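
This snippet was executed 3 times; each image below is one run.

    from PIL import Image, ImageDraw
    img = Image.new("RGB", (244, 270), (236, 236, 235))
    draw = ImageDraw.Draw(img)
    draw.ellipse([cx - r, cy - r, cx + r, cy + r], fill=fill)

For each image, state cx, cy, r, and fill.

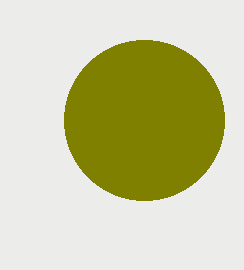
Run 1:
cx = 144, cy = 120, r = 80, fill = 'olive'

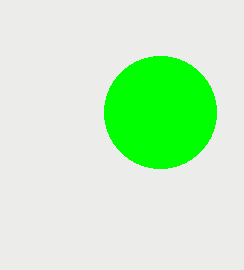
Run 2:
cx = 160
cy = 112
r = 56
fill = 'lime'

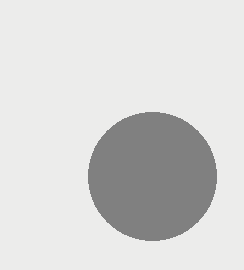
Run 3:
cx = 152
cy = 176
r = 64
fill = 'gray'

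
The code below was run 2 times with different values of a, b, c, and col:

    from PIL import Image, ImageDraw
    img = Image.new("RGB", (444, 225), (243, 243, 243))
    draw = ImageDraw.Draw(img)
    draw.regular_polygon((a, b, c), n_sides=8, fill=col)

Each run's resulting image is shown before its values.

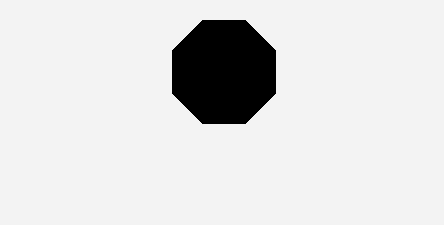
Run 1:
a = 224, b = 72, c = 56, col = 'black'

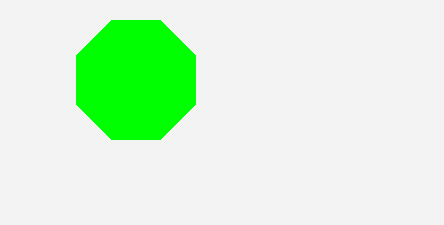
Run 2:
a = 136
b = 80
c = 64
col = 'lime'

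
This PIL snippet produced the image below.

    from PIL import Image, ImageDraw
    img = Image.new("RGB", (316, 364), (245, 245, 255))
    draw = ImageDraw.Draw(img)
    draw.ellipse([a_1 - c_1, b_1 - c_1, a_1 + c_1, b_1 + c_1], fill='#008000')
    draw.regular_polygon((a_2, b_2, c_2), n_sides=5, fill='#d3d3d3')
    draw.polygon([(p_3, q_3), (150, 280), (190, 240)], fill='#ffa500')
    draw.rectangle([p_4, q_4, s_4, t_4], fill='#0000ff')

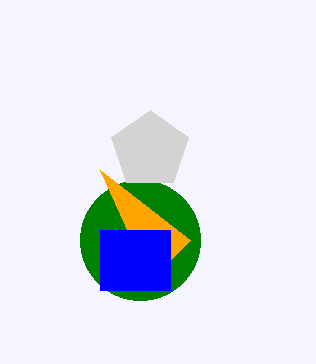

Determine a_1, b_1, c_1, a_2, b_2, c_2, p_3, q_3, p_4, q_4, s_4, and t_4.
a_1 = 140
b_1 = 240
c_1 = 60
a_2 = 150
b_2 = 150
c_2 = 40
p_3 = 100
q_3 = 170
p_4 = 100
q_4 = 230
s_4 = 170
t_4 = 290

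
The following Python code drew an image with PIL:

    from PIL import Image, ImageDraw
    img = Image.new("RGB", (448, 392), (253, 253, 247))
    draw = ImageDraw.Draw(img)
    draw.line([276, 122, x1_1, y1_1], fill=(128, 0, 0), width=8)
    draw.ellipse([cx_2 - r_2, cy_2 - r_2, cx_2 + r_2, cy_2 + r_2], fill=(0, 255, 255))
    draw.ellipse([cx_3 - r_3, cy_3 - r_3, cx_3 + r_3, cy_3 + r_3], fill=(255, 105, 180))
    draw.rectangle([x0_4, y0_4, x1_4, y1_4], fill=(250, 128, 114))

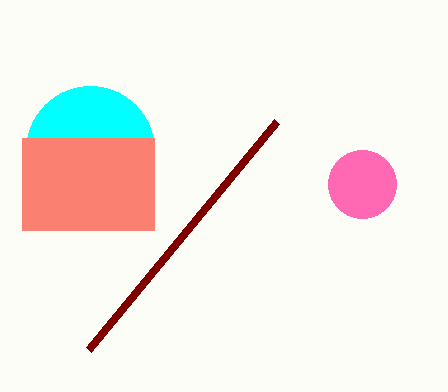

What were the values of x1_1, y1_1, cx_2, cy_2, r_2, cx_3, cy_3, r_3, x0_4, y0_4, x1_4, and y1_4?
x1_1 = 88
y1_1 = 350
cx_2 = 90
cy_2 = 150
r_2 = 64
cx_3 = 362
cy_3 = 184
r_3 = 34
x0_4 = 22
y0_4 = 138
x1_4 = 154
y1_4 = 230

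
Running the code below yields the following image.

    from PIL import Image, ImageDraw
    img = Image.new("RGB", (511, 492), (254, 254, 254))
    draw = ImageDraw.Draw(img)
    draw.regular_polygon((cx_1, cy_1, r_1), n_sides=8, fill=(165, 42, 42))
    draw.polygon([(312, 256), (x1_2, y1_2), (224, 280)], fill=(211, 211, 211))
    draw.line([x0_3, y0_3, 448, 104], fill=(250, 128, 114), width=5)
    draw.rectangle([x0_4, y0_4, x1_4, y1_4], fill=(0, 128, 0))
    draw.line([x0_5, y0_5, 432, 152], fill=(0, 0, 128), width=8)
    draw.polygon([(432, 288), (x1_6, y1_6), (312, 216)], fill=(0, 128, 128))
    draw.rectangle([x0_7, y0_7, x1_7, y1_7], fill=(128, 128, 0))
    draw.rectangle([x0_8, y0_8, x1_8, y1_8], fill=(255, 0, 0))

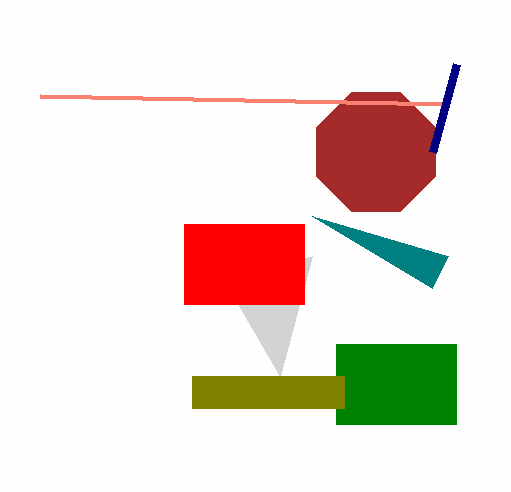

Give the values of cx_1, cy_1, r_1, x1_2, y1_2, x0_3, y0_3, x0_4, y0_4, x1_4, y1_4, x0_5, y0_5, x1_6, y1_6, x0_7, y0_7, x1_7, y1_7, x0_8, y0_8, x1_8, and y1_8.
cx_1 = 376; cy_1 = 152; r_1 = 64; x1_2 = 280; y1_2 = 376; x0_3 = 40; y0_3 = 96; x0_4 = 336; y0_4 = 344; x1_4 = 456; y1_4 = 424; x0_5 = 456; y0_5 = 64; x1_6 = 448; y1_6 = 256; x0_7 = 192; y0_7 = 376; x1_7 = 344; y1_7 = 408; x0_8 = 184; y0_8 = 224; x1_8 = 304; y1_8 = 304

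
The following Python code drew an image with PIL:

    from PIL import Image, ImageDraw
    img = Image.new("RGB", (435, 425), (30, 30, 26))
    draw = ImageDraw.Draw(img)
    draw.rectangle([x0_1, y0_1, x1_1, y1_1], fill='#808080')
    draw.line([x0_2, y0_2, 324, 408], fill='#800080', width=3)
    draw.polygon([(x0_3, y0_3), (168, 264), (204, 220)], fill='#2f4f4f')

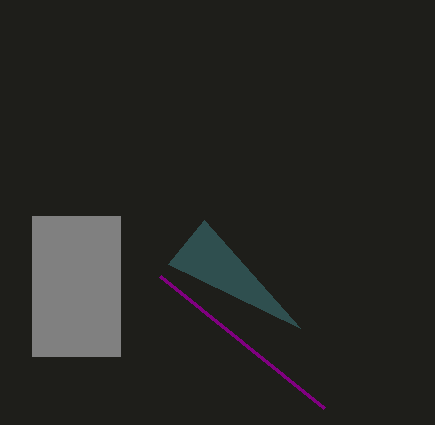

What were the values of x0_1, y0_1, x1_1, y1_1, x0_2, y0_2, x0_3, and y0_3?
x0_1 = 32
y0_1 = 216
x1_1 = 120
y1_1 = 356
x0_2 = 160
y0_2 = 276
x0_3 = 300
y0_3 = 328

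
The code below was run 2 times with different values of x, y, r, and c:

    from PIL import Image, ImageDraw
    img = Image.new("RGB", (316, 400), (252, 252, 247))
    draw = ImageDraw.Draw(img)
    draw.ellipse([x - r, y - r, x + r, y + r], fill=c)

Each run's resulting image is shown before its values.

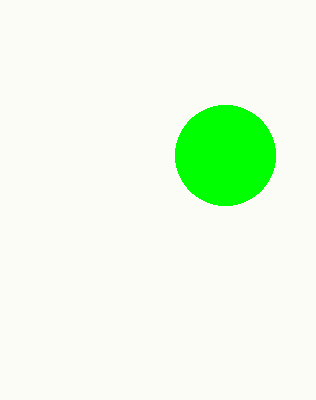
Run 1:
x = 225, y = 155, r = 50, c = 'lime'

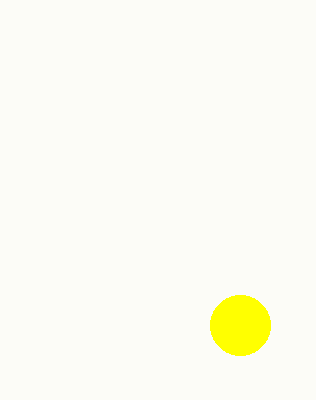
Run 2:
x = 240; y = 325; r = 30; c = 'yellow'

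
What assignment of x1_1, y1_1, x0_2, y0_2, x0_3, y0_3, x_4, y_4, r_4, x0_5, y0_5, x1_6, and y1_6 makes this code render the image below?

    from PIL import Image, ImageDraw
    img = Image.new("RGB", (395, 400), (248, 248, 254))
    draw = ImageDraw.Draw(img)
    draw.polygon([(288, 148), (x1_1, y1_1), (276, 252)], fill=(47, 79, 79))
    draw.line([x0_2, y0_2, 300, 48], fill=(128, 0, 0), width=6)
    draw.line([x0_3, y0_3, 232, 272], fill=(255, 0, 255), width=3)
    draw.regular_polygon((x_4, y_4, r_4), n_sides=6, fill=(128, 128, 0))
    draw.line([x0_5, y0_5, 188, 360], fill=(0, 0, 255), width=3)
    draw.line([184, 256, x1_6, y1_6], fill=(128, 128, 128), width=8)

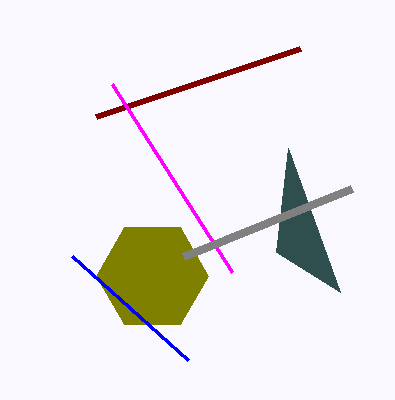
x1_1 = 340
y1_1 = 292
x0_2 = 96
y0_2 = 116
x0_3 = 112
y0_3 = 84
x_4 = 152
y_4 = 276
r_4 = 56
x0_5 = 72
y0_5 = 256
x1_6 = 352
y1_6 = 188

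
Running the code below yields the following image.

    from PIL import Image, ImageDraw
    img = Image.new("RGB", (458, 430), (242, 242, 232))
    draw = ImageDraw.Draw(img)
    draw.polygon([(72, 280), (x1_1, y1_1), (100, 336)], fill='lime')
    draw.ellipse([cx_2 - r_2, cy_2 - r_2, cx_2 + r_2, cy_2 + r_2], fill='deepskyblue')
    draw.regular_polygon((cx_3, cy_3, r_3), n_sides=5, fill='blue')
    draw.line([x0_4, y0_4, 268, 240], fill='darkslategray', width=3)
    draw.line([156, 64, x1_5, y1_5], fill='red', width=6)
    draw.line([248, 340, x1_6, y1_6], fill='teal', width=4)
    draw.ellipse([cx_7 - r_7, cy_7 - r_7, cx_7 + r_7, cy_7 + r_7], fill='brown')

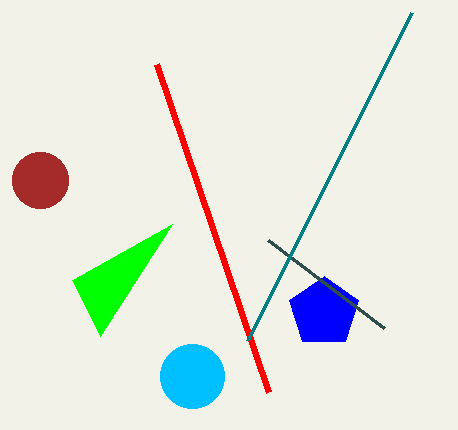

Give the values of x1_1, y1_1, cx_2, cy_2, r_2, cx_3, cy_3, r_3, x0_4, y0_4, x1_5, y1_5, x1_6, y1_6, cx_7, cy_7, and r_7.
x1_1 = 172, y1_1 = 224, cx_2 = 192, cy_2 = 376, r_2 = 32, cx_3 = 324, cy_3 = 312, r_3 = 36, x0_4 = 384, y0_4 = 328, x1_5 = 268, y1_5 = 392, x1_6 = 412, y1_6 = 12, cx_7 = 40, cy_7 = 180, r_7 = 28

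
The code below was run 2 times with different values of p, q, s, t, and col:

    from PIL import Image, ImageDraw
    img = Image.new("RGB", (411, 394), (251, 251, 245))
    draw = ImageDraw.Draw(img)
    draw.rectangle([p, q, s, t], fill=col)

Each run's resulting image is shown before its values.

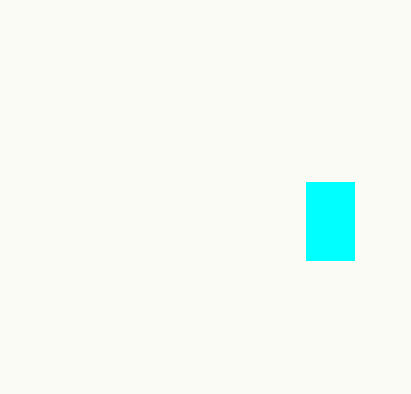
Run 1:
p = 306; q = 182; s = 354; t = 260; col = 'cyan'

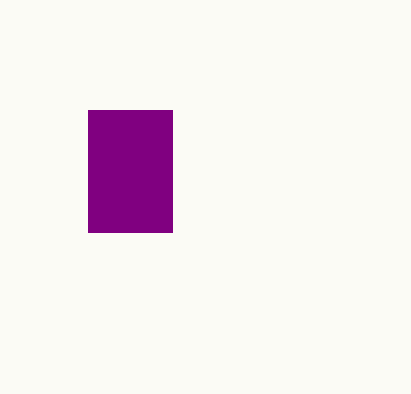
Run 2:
p = 88, q = 110, s = 172, t = 232, col = 'purple'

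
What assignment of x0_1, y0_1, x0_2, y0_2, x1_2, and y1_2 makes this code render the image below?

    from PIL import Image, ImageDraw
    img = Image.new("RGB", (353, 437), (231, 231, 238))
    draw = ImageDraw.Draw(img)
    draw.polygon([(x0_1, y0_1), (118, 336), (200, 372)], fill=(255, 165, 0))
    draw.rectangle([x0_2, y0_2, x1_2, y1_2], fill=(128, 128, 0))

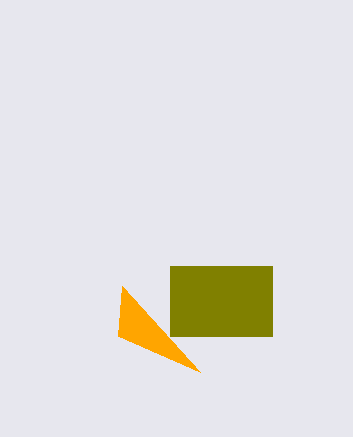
x0_1 = 122; y0_1 = 286; x0_2 = 170; y0_2 = 266; x1_2 = 272; y1_2 = 336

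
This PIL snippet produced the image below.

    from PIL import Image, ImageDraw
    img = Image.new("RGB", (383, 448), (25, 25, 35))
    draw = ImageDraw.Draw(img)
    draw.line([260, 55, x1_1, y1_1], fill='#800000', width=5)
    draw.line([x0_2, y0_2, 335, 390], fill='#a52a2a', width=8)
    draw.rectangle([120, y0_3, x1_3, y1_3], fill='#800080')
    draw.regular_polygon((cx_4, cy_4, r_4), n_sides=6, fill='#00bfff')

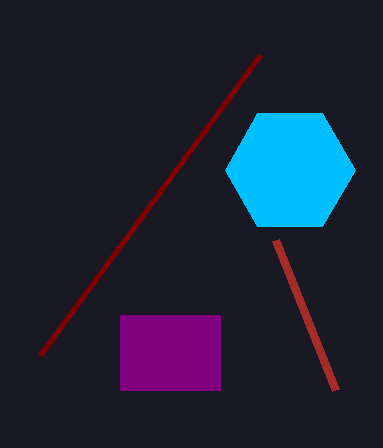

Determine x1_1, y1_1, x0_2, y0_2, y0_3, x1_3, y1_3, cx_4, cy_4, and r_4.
x1_1 = 40, y1_1 = 355, x0_2 = 275, y0_2 = 240, y0_3 = 315, x1_3 = 220, y1_3 = 390, cx_4 = 290, cy_4 = 170, r_4 = 65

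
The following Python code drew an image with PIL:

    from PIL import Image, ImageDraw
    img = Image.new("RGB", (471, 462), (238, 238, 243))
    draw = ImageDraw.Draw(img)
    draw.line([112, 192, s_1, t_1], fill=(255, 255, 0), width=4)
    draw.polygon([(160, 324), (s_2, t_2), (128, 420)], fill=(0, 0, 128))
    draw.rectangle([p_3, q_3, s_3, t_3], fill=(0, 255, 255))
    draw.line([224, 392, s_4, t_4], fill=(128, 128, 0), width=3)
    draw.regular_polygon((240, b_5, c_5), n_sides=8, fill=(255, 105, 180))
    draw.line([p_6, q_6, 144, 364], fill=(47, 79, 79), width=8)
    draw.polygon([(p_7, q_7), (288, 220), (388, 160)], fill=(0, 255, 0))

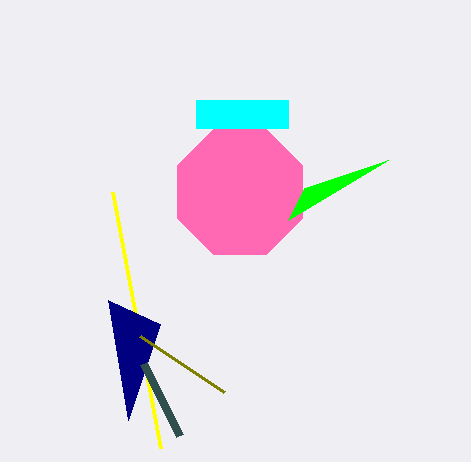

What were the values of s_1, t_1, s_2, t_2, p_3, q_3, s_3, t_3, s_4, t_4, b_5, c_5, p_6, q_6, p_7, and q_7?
s_1 = 160; t_1 = 448; s_2 = 108; t_2 = 300; p_3 = 196; q_3 = 100; s_3 = 288; t_3 = 128; s_4 = 140; t_4 = 336; b_5 = 192; c_5 = 68; p_6 = 180; q_6 = 436; p_7 = 304; q_7 = 188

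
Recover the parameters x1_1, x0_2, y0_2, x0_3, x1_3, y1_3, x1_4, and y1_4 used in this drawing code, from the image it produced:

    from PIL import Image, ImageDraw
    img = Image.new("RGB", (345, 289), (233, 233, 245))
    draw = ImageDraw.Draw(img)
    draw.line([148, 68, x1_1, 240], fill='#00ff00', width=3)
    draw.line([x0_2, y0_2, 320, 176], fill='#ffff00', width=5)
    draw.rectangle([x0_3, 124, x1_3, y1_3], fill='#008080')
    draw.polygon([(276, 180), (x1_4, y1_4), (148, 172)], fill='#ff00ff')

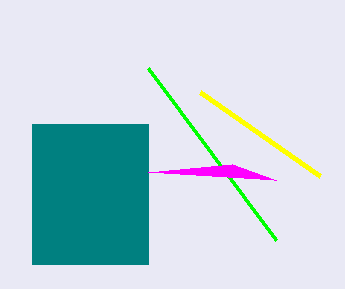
x1_1 = 276, x0_2 = 200, y0_2 = 92, x0_3 = 32, x1_3 = 148, y1_3 = 264, x1_4 = 232, y1_4 = 164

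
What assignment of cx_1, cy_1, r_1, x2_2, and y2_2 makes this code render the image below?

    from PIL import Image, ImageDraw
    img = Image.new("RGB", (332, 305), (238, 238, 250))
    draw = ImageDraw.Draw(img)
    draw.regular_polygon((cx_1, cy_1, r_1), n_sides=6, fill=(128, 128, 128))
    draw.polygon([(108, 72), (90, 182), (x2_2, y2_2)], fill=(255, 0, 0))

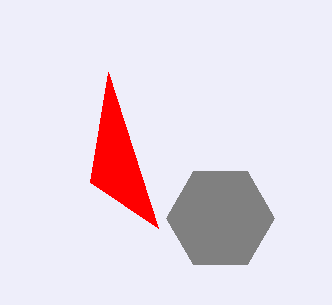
cx_1 = 220; cy_1 = 218; r_1 = 54; x2_2 = 158; y2_2 = 228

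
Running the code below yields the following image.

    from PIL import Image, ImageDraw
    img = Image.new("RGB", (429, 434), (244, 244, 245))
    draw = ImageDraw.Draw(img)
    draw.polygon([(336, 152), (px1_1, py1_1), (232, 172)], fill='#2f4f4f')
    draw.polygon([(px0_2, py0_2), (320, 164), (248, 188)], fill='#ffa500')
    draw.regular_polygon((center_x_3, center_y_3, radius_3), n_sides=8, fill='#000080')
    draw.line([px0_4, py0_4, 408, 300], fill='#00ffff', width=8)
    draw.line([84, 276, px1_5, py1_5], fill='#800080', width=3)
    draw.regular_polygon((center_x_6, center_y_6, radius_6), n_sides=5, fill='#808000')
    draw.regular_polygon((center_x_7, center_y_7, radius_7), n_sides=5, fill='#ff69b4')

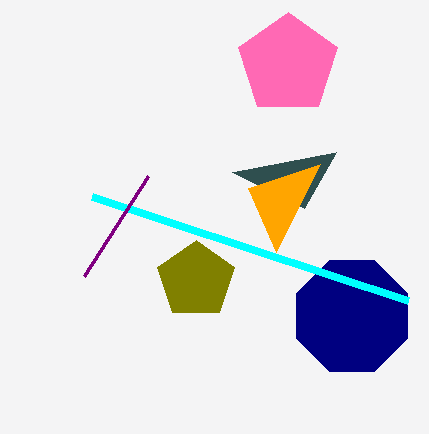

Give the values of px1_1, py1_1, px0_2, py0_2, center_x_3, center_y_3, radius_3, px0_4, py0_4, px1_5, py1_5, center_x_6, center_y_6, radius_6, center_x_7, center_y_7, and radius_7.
px1_1 = 304, py1_1 = 208, px0_2 = 276, py0_2 = 252, center_x_3 = 352, center_y_3 = 316, radius_3 = 60, px0_4 = 92, py0_4 = 196, px1_5 = 148, py1_5 = 176, center_x_6 = 196, center_y_6 = 280, radius_6 = 40, center_x_7 = 288, center_y_7 = 64, radius_7 = 52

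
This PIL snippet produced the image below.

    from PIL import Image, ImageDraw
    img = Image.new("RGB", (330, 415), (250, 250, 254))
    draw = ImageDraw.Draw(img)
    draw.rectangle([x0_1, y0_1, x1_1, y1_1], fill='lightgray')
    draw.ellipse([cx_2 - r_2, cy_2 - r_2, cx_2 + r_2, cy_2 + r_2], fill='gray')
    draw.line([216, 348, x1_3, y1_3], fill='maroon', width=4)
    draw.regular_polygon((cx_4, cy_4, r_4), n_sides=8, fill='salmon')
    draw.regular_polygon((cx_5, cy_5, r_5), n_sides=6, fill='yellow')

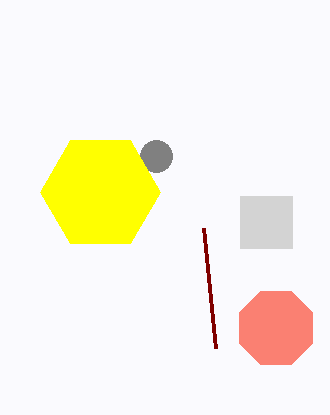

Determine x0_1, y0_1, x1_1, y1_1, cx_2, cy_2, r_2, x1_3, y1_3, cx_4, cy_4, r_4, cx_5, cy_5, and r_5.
x0_1 = 240; y0_1 = 196; x1_1 = 292; y1_1 = 248; cx_2 = 156; cy_2 = 156; r_2 = 16; x1_3 = 204; y1_3 = 228; cx_4 = 276; cy_4 = 328; r_4 = 40; cx_5 = 100; cy_5 = 192; r_5 = 60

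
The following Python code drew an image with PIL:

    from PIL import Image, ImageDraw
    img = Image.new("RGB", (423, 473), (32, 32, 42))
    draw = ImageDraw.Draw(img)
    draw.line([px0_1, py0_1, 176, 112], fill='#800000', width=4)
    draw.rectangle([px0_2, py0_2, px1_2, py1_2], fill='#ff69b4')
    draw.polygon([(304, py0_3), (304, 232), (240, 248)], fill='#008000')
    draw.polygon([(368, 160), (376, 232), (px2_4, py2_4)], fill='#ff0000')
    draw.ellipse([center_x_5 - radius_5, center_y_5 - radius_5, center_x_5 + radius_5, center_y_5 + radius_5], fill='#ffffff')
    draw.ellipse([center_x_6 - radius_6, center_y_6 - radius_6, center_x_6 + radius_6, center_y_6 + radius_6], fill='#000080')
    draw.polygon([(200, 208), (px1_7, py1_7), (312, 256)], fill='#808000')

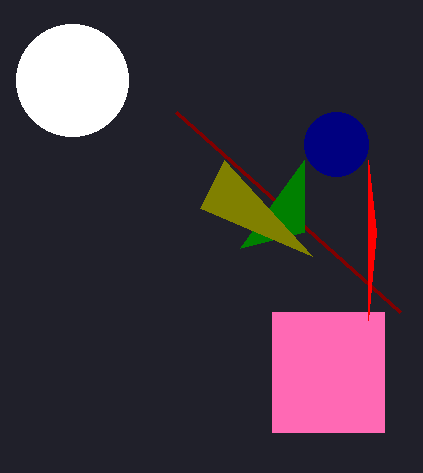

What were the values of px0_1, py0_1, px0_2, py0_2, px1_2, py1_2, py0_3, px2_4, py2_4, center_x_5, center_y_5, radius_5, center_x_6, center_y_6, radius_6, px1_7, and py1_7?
px0_1 = 400
py0_1 = 312
px0_2 = 272
py0_2 = 312
px1_2 = 384
py1_2 = 432
py0_3 = 160
px2_4 = 368
py2_4 = 320
center_x_5 = 72
center_y_5 = 80
radius_5 = 56
center_x_6 = 336
center_y_6 = 144
radius_6 = 32
px1_7 = 224
py1_7 = 160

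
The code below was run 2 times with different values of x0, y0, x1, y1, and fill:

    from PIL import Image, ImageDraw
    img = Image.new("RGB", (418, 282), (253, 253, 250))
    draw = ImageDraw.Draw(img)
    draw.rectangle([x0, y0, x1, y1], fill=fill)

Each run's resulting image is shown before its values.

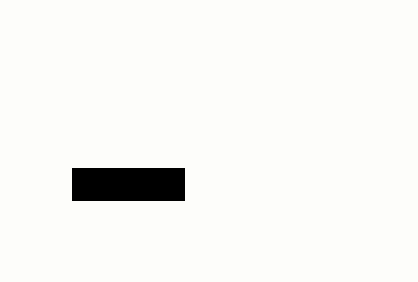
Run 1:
x0 = 72, y0 = 168, x1 = 184, y1 = 200, fill = 'black'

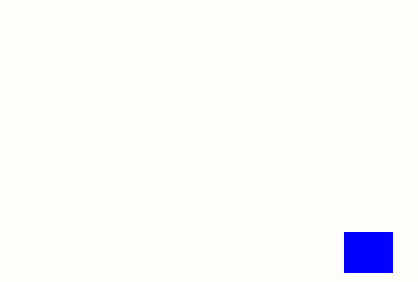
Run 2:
x0 = 344, y0 = 232, x1 = 392, y1 = 272, fill = 'blue'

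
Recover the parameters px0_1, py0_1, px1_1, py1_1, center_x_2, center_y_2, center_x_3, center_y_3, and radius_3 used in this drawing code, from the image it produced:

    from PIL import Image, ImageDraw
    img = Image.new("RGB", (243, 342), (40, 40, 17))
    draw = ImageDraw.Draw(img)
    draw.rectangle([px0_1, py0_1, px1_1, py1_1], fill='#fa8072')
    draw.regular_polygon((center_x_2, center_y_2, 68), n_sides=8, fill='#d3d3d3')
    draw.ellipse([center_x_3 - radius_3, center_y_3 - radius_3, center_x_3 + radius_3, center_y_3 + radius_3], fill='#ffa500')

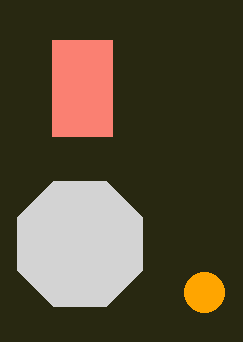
px0_1 = 52
py0_1 = 40
px1_1 = 112
py1_1 = 136
center_x_2 = 80
center_y_2 = 244
center_x_3 = 204
center_y_3 = 292
radius_3 = 20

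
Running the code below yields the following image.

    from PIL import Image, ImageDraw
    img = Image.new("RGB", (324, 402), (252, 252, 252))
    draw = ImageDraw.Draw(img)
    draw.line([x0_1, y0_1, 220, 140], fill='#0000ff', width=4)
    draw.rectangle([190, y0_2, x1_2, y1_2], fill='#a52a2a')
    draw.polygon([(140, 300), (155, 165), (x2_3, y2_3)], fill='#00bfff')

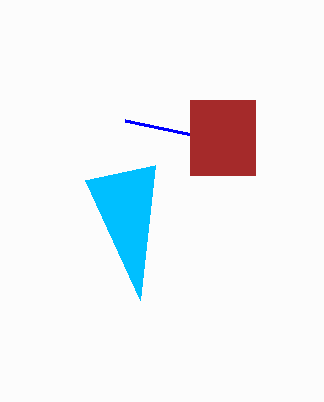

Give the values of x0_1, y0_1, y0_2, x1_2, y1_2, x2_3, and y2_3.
x0_1 = 125; y0_1 = 120; y0_2 = 100; x1_2 = 255; y1_2 = 175; x2_3 = 85; y2_3 = 180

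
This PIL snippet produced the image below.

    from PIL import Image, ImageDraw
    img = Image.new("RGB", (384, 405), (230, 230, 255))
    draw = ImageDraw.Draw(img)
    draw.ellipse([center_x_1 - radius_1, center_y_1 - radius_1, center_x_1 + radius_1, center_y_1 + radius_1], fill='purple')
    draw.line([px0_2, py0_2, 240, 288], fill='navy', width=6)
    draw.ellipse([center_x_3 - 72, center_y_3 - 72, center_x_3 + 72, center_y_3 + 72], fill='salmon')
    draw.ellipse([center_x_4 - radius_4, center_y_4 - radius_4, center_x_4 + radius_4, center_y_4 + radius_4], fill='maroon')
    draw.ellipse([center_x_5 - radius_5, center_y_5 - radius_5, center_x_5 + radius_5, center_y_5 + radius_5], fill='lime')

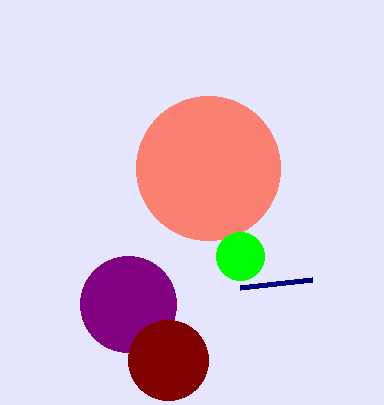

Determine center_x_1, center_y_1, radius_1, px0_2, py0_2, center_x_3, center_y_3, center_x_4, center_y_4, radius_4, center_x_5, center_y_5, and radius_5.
center_x_1 = 128; center_y_1 = 304; radius_1 = 48; px0_2 = 312; py0_2 = 280; center_x_3 = 208; center_y_3 = 168; center_x_4 = 168; center_y_4 = 360; radius_4 = 40; center_x_5 = 240; center_y_5 = 256; radius_5 = 24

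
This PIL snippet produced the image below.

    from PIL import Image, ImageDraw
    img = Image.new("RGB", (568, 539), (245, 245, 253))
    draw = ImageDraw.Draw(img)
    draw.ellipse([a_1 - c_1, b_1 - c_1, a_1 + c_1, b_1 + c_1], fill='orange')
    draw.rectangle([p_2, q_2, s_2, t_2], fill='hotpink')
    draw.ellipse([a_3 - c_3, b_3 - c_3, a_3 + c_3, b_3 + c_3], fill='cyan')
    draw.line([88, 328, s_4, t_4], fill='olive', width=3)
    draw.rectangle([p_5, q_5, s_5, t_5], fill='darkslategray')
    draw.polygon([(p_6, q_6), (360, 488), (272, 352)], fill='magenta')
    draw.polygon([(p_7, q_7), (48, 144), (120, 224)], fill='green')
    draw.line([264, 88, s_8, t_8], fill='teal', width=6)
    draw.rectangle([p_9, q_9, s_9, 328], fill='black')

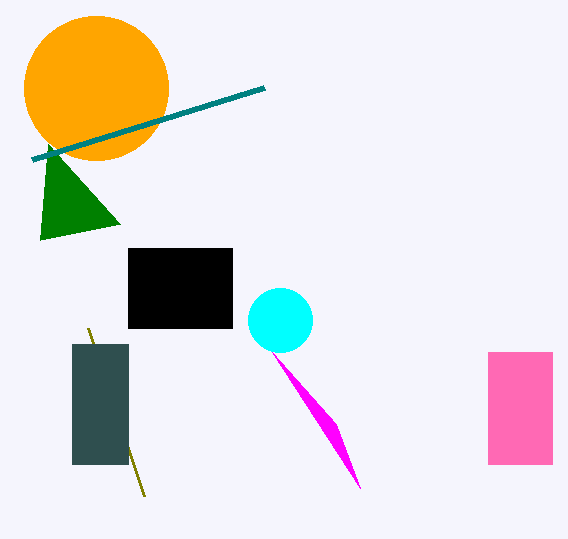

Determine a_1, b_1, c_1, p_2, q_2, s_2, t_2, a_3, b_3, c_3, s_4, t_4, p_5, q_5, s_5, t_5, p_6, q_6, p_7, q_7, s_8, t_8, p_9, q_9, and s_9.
a_1 = 96, b_1 = 88, c_1 = 72, p_2 = 488, q_2 = 352, s_2 = 552, t_2 = 464, a_3 = 280, b_3 = 320, c_3 = 32, s_4 = 144, t_4 = 496, p_5 = 72, q_5 = 344, s_5 = 128, t_5 = 464, p_6 = 336, q_6 = 424, p_7 = 40, q_7 = 240, s_8 = 32, t_8 = 160, p_9 = 128, q_9 = 248, s_9 = 232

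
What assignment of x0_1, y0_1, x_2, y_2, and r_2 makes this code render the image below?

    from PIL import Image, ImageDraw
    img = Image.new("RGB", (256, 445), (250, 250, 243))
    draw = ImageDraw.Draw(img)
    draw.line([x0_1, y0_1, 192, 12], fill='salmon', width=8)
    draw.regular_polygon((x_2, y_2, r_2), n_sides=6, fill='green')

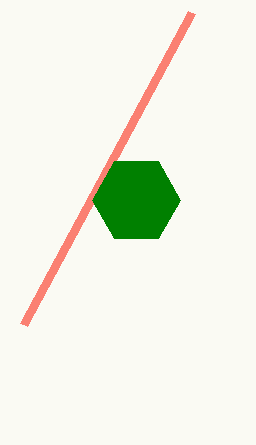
x0_1 = 24; y0_1 = 324; x_2 = 136; y_2 = 200; r_2 = 44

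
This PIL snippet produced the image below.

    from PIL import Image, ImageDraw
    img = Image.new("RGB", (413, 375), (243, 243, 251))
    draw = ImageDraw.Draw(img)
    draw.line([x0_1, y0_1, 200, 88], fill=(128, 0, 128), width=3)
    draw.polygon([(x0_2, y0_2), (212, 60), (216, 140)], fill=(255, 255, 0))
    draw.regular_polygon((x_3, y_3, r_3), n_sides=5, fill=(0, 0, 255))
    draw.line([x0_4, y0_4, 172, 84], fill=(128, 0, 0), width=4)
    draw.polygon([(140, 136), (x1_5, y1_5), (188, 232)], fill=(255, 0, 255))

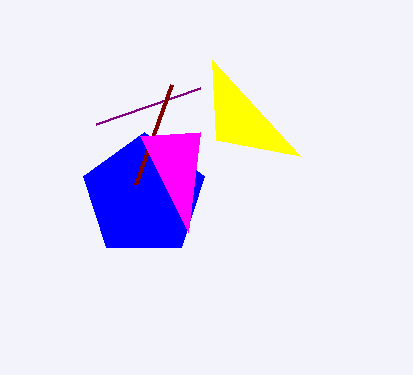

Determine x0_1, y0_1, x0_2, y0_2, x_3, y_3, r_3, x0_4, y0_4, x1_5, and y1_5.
x0_1 = 96
y0_1 = 124
x0_2 = 300
y0_2 = 156
x_3 = 144
y_3 = 196
r_3 = 64
x0_4 = 136
y0_4 = 184
x1_5 = 200
y1_5 = 132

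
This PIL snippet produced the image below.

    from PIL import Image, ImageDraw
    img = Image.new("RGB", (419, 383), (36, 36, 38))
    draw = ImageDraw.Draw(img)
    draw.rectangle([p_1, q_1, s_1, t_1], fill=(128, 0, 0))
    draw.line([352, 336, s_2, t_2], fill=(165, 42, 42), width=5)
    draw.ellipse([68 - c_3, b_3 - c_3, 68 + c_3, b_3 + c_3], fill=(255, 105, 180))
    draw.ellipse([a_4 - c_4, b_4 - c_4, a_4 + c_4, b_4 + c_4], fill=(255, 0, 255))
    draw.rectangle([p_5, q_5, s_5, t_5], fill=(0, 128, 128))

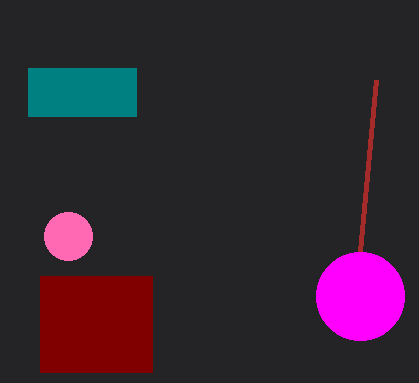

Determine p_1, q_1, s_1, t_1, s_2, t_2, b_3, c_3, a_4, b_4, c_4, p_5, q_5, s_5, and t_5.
p_1 = 40, q_1 = 276, s_1 = 152, t_1 = 372, s_2 = 376, t_2 = 80, b_3 = 236, c_3 = 24, a_4 = 360, b_4 = 296, c_4 = 44, p_5 = 28, q_5 = 68, s_5 = 136, t_5 = 116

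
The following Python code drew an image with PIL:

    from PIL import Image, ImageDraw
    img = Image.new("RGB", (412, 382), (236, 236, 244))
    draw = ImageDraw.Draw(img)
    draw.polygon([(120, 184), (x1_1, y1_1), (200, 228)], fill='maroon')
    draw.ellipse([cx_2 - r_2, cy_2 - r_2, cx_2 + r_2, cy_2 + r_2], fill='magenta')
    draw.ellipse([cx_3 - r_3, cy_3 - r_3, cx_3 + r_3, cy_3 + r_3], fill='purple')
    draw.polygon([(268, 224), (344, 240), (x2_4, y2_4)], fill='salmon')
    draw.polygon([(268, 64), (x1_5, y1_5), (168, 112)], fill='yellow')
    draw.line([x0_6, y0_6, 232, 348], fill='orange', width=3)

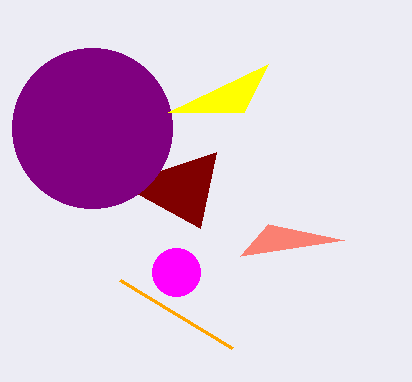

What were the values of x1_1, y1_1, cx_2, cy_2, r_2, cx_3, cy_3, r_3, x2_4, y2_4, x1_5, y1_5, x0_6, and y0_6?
x1_1 = 216; y1_1 = 152; cx_2 = 176; cy_2 = 272; r_2 = 24; cx_3 = 92; cy_3 = 128; r_3 = 80; x2_4 = 240; y2_4 = 256; x1_5 = 244; y1_5 = 112; x0_6 = 120; y0_6 = 280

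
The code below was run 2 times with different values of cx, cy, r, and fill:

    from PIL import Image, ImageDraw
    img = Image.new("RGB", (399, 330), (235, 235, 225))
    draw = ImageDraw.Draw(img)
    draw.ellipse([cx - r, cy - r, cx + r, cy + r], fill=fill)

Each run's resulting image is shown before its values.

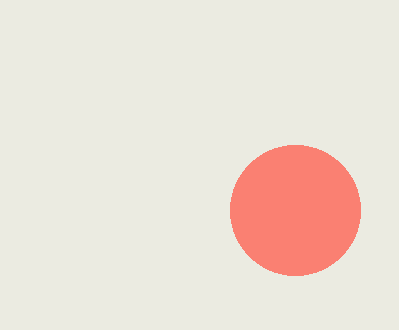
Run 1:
cx = 295, cy = 210, r = 65, fill = 'salmon'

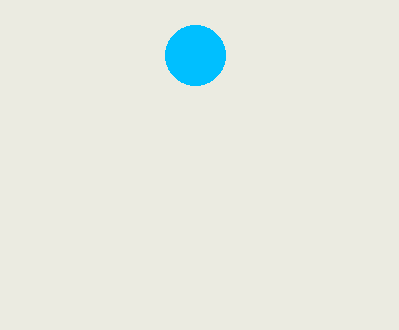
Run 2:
cx = 195
cy = 55
r = 30
fill = 'deepskyblue'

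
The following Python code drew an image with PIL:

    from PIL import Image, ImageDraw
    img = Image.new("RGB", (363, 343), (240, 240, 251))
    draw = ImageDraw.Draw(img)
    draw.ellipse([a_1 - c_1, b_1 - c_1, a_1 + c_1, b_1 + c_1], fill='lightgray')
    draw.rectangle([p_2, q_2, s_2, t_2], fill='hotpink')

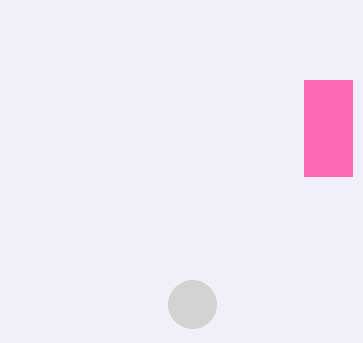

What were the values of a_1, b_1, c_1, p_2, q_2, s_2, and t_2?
a_1 = 192
b_1 = 304
c_1 = 24
p_2 = 304
q_2 = 80
s_2 = 352
t_2 = 176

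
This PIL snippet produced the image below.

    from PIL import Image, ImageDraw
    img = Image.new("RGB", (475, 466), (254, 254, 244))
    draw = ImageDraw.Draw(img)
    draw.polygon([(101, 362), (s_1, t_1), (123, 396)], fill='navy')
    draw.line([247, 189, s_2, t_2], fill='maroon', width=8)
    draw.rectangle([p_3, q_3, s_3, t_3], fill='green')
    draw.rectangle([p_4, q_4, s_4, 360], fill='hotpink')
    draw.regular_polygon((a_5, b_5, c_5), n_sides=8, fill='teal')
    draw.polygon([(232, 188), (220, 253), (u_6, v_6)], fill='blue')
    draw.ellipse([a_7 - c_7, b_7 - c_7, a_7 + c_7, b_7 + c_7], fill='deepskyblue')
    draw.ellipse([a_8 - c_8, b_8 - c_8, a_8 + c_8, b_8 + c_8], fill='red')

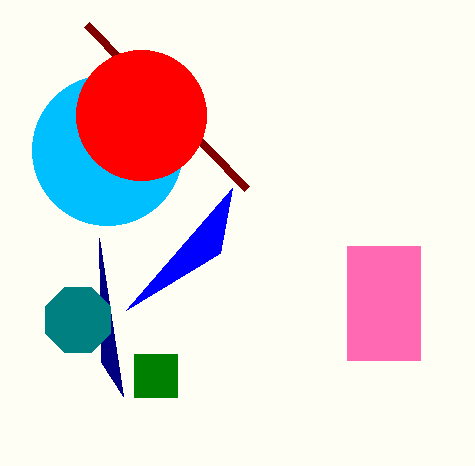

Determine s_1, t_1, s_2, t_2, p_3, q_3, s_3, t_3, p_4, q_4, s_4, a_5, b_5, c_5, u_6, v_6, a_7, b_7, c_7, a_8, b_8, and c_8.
s_1 = 99
t_1 = 238
s_2 = 87
t_2 = 25
p_3 = 134
q_3 = 354
s_3 = 177
t_3 = 397
p_4 = 347
q_4 = 246
s_4 = 420
a_5 = 78
b_5 = 320
c_5 = 35
u_6 = 126
v_6 = 310
a_7 = 107
b_7 = 150
c_7 = 75
a_8 = 141
b_8 = 115
c_8 = 65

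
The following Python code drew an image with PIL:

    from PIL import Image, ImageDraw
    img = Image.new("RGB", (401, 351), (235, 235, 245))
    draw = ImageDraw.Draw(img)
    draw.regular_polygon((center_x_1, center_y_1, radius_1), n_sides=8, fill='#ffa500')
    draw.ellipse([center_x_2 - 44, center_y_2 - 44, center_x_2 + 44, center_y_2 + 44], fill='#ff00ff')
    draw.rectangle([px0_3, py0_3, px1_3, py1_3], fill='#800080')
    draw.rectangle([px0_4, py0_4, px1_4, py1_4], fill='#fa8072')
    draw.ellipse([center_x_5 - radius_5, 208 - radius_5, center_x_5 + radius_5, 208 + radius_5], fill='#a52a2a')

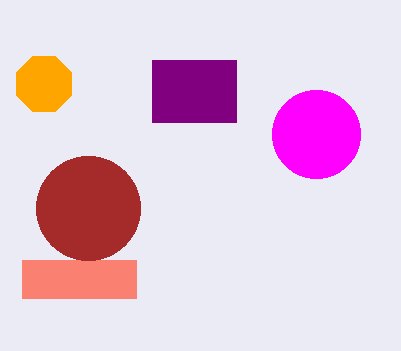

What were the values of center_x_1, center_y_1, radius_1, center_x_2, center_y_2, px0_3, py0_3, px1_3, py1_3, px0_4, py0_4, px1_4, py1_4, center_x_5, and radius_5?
center_x_1 = 44, center_y_1 = 84, radius_1 = 30, center_x_2 = 316, center_y_2 = 134, px0_3 = 152, py0_3 = 60, px1_3 = 236, py1_3 = 122, px0_4 = 22, py0_4 = 260, px1_4 = 136, py1_4 = 298, center_x_5 = 88, radius_5 = 52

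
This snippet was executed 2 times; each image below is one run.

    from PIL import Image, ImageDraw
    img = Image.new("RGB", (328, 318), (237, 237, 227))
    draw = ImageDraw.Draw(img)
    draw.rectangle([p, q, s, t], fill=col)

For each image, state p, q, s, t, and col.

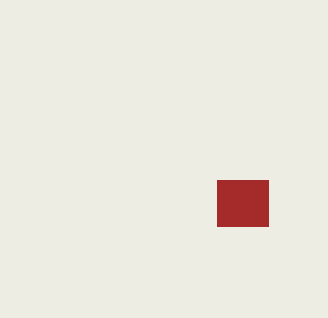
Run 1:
p = 217
q = 180
s = 268
t = 226
col = 'brown'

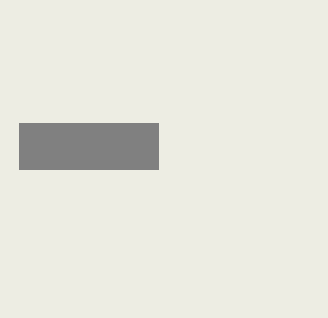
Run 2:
p = 19
q = 123
s = 158
t = 169
col = 'gray'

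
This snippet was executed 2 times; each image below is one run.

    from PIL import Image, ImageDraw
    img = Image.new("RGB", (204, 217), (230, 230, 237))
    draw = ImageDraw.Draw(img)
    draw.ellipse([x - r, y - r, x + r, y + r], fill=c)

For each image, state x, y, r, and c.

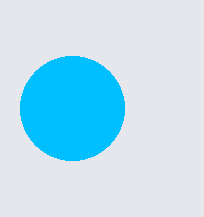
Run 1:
x = 72; y = 108; r = 52; c = 'deepskyblue'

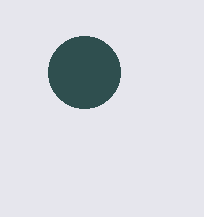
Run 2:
x = 84, y = 72, r = 36, c = 'darkslategray'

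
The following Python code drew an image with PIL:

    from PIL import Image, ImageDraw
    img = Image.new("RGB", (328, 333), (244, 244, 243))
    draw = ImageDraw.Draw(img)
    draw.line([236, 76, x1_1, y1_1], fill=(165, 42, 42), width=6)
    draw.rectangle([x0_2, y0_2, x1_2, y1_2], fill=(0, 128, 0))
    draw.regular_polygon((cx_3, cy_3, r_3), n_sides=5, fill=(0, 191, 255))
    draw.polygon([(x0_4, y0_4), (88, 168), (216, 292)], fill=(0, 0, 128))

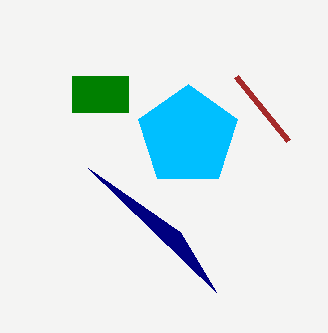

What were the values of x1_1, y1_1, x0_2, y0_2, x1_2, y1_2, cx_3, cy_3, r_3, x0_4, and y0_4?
x1_1 = 288; y1_1 = 140; x0_2 = 72; y0_2 = 76; x1_2 = 128; y1_2 = 112; cx_3 = 188; cy_3 = 136; r_3 = 52; x0_4 = 180; y0_4 = 232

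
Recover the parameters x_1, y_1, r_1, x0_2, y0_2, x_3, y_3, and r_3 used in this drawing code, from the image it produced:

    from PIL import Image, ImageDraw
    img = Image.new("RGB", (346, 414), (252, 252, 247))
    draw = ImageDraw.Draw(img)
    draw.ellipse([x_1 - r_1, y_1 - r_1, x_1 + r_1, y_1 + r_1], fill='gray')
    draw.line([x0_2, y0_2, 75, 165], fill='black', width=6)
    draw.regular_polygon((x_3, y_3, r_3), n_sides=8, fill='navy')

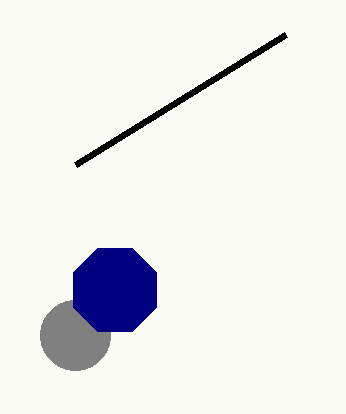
x_1 = 75, y_1 = 335, r_1 = 35, x0_2 = 285, y0_2 = 35, x_3 = 115, y_3 = 290, r_3 = 45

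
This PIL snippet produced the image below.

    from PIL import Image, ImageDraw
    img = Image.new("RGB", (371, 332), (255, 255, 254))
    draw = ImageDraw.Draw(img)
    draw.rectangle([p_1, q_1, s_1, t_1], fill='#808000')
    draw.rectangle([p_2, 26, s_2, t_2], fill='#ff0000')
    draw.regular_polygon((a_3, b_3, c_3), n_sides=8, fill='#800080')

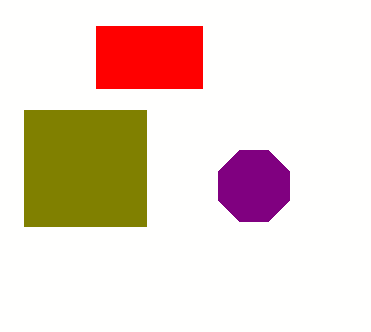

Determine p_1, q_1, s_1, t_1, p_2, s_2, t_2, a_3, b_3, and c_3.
p_1 = 24; q_1 = 110; s_1 = 146; t_1 = 226; p_2 = 96; s_2 = 202; t_2 = 88; a_3 = 254; b_3 = 186; c_3 = 38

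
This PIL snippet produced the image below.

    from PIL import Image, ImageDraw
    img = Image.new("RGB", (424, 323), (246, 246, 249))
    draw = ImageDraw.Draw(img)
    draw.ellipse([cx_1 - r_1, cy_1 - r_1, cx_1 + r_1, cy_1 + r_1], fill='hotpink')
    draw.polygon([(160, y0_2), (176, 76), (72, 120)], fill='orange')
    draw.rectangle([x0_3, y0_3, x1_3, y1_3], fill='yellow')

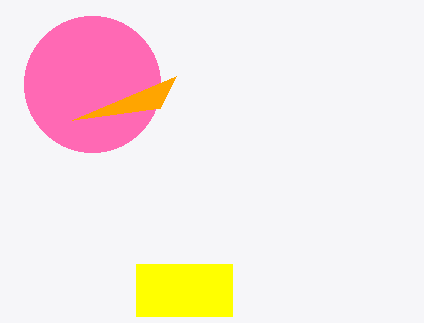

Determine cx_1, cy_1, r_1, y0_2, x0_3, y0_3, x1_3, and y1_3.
cx_1 = 92
cy_1 = 84
r_1 = 68
y0_2 = 108
x0_3 = 136
y0_3 = 264
x1_3 = 232
y1_3 = 316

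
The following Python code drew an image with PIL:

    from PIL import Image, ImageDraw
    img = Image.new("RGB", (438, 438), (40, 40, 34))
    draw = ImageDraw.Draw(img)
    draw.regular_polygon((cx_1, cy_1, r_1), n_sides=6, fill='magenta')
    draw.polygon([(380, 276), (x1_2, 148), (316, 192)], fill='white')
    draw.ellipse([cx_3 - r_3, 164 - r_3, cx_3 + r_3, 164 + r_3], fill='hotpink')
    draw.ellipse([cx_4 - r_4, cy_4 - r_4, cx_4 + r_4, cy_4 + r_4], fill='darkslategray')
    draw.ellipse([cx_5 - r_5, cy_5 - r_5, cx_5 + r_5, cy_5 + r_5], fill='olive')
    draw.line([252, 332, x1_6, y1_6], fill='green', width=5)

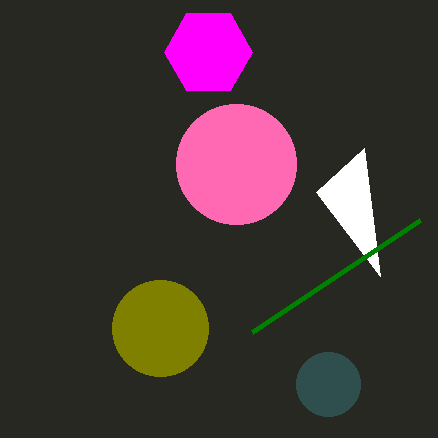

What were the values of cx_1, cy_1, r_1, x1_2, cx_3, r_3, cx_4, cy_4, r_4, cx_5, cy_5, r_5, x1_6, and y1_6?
cx_1 = 208, cy_1 = 52, r_1 = 44, x1_2 = 364, cx_3 = 236, r_3 = 60, cx_4 = 328, cy_4 = 384, r_4 = 32, cx_5 = 160, cy_5 = 328, r_5 = 48, x1_6 = 420, y1_6 = 220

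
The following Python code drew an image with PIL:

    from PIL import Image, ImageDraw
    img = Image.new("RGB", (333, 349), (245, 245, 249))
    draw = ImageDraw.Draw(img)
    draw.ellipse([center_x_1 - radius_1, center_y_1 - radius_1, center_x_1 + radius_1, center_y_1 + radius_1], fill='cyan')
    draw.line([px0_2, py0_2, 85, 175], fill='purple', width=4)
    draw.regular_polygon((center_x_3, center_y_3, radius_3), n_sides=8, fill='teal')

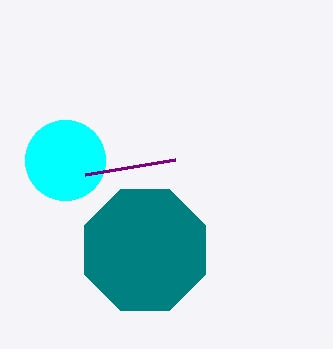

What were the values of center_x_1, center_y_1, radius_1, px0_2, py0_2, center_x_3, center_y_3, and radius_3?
center_x_1 = 65
center_y_1 = 160
radius_1 = 40
px0_2 = 175
py0_2 = 160
center_x_3 = 145
center_y_3 = 250
radius_3 = 65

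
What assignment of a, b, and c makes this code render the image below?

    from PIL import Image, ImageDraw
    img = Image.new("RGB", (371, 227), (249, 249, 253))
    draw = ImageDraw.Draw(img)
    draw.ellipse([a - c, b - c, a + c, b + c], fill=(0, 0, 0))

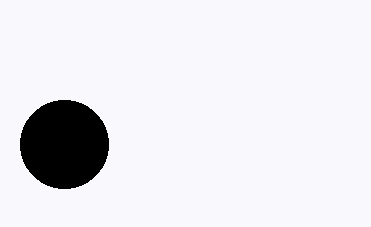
a = 64, b = 144, c = 44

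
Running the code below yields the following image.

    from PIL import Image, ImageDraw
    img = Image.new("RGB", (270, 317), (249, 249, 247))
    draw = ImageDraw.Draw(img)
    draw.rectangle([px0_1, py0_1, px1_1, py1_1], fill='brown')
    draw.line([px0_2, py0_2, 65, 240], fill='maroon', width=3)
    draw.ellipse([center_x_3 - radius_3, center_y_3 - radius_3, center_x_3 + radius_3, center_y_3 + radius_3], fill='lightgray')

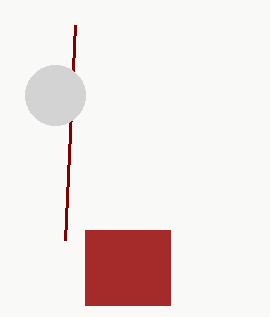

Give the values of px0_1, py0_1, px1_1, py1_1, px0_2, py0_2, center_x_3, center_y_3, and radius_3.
px0_1 = 85
py0_1 = 230
px1_1 = 170
py1_1 = 305
px0_2 = 75
py0_2 = 25
center_x_3 = 55
center_y_3 = 95
radius_3 = 30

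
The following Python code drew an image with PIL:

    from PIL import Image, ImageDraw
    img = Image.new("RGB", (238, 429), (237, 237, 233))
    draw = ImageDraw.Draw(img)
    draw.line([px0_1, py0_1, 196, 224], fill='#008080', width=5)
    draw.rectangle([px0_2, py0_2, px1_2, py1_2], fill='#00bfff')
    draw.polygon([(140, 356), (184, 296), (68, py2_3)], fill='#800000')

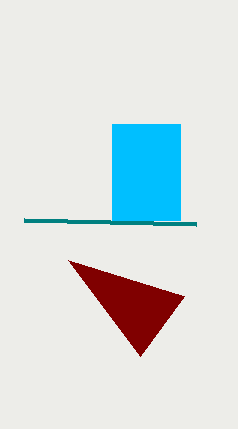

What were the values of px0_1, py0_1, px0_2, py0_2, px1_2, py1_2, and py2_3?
px0_1 = 24; py0_1 = 220; px0_2 = 112; py0_2 = 124; px1_2 = 180; py1_2 = 220; py2_3 = 260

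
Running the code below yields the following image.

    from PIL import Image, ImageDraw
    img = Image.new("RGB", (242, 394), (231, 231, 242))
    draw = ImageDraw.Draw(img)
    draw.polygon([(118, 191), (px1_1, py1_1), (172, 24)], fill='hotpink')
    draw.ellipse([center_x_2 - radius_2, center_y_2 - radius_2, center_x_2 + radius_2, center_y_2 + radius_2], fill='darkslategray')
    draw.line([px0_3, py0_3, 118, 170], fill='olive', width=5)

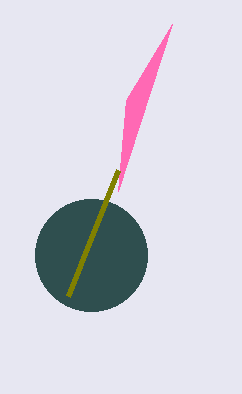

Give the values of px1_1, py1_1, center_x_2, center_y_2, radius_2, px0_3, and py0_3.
px1_1 = 126; py1_1 = 100; center_x_2 = 91; center_y_2 = 255; radius_2 = 56; px0_3 = 68; py0_3 = 296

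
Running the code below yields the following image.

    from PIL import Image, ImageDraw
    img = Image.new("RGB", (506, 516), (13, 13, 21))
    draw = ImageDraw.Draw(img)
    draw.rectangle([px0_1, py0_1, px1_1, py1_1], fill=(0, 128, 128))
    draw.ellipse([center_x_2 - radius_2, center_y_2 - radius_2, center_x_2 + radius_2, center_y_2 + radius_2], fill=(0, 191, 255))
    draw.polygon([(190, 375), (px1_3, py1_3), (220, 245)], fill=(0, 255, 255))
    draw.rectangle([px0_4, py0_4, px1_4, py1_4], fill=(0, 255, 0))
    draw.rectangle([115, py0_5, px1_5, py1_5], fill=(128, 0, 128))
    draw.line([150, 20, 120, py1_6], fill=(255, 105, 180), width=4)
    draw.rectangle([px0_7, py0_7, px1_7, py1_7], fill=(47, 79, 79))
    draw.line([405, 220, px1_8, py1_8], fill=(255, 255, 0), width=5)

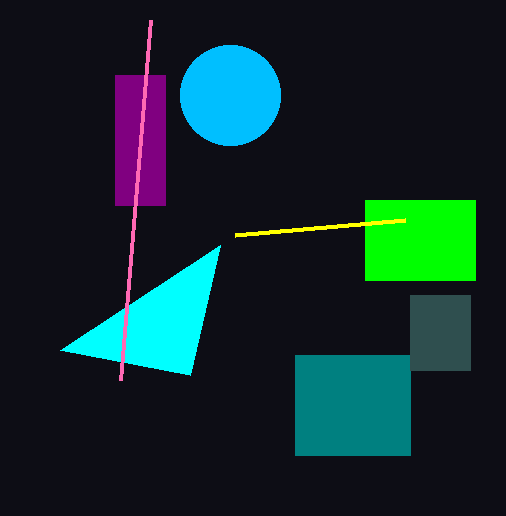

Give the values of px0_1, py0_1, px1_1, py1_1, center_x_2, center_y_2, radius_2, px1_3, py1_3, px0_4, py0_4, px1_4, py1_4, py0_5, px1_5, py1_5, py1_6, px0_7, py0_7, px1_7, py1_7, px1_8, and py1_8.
px0_1 = 295, py0_1 = 355, px1_1 = 410, py1_1 = 455, center_x_2 = 230, center_y_2 = 95, radius_2 = 50, px1_3 = 60, py1_3 = 350, px0_4 = 365, py0_4 = 200, px1_4 = 475, py1_4 = 280, py0_5 = 75, px1_5 = 165, py1_5 = 205, py1_6 = 380, px0_7 = 410, py0_7 = 295, px1_7 = 470, py1_7 = 370, px1_8 = 235, py1_8 = 235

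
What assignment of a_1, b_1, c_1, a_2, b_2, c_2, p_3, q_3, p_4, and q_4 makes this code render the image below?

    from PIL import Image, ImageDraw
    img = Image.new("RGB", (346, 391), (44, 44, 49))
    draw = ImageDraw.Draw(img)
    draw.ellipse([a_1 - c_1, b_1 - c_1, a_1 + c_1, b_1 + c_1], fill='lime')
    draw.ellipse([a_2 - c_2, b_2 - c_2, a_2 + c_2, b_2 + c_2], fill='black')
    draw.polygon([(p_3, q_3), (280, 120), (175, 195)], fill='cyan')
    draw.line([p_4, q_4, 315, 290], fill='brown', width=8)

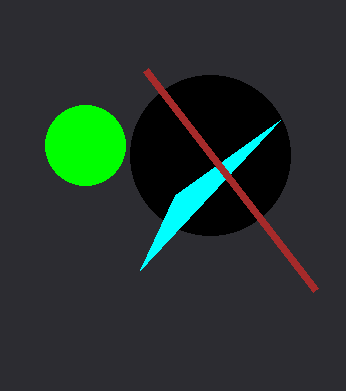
a_1 = 85, b_1 = 145, c_1 = 40, a_2 = 210, b_2 = 155, c_2 = 80, p_3 = 140, q_3 = 270, p_4 = 145, q_4 = 70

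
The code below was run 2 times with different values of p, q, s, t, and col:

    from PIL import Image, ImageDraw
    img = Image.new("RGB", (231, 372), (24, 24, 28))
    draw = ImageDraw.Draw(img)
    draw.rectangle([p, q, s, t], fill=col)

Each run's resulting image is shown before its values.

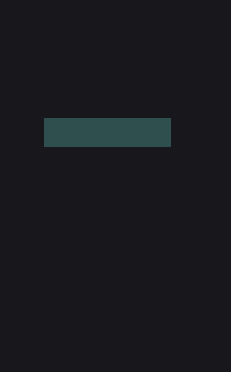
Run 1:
p = 44
q = 118
s = 170
t = 146
col = 'darkslategray'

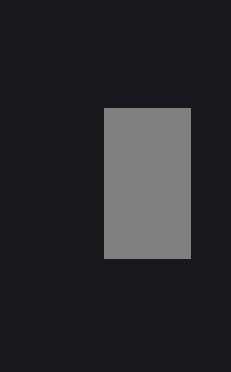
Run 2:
p = 104, q = 108, s = 190, t = 258, col = 'gray'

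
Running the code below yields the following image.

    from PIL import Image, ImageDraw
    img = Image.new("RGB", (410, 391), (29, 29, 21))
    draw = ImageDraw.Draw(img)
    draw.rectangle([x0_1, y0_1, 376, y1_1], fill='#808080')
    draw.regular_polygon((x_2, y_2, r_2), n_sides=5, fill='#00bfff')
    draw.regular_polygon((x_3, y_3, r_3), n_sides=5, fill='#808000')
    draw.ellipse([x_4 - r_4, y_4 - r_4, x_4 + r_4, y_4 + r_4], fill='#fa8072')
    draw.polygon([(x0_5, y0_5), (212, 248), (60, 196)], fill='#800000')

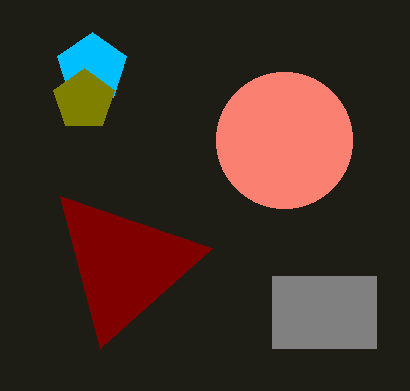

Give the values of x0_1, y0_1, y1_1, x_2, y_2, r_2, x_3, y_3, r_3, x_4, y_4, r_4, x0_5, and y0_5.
x0_1 = 272, y0_1 = 276, y1_1 = 348, x_2 = 92, y_2 = 68, r_2 = 36, x_3 = 84, y_3 = 100, r_3 = 32, x_4 = 284, y_4 = 140, r_4 = 68, x0_5 = 100, y0_5 = 348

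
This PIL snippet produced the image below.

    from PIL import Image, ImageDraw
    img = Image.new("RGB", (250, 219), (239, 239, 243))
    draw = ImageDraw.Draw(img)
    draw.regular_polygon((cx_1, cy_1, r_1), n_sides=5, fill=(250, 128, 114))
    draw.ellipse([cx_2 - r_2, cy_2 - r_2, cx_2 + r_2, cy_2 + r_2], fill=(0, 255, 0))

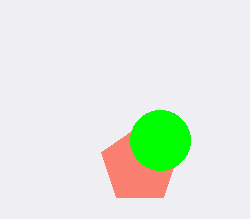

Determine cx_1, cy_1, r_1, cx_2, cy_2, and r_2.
cx_1 = 140, cy_1 = 165, r_1 = 40, cx_2 = 160, cy_2 = 140, r_2 = 30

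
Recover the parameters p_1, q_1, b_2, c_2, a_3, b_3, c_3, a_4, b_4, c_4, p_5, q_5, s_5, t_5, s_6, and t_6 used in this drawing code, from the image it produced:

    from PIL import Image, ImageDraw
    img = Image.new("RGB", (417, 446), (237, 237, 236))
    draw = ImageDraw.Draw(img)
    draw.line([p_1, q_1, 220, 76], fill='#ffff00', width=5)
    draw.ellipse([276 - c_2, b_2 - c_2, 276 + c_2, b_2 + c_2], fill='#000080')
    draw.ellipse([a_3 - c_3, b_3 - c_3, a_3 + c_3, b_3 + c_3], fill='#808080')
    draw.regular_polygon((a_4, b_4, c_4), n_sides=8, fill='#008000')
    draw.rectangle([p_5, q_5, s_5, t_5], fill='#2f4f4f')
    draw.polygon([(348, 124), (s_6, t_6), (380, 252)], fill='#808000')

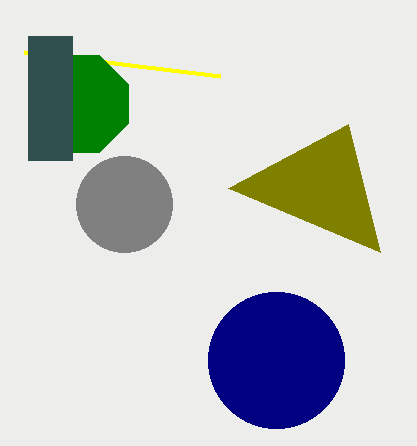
p_1 = 24
q_1 = 52
b_2 = 360
c_2 = 68
a_3 = 124
b_3 = 204
c_3 = 48
a_4 = 80
b_4 = 104
c_4 = 52
p_5 = 28
q_5 = 36
s_5 = 72
t_5 = 160
s_6 = 228
t_6 = 188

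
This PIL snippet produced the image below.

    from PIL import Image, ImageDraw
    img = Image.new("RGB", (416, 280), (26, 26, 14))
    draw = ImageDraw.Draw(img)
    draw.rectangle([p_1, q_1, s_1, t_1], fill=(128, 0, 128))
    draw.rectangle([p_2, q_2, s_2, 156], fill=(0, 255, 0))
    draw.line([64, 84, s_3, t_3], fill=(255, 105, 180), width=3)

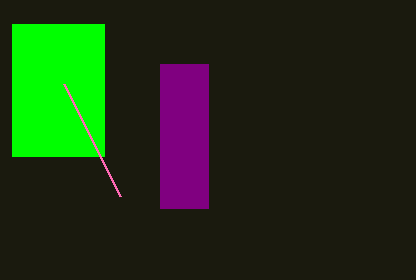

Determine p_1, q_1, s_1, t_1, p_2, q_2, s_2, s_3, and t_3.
p_1 = 160
q_1 = 64
s_1 = 208
t_1 = 208
p_2 = 12
q_2 = 24
s_2 = 104
s_3 = 120
t_3 = 196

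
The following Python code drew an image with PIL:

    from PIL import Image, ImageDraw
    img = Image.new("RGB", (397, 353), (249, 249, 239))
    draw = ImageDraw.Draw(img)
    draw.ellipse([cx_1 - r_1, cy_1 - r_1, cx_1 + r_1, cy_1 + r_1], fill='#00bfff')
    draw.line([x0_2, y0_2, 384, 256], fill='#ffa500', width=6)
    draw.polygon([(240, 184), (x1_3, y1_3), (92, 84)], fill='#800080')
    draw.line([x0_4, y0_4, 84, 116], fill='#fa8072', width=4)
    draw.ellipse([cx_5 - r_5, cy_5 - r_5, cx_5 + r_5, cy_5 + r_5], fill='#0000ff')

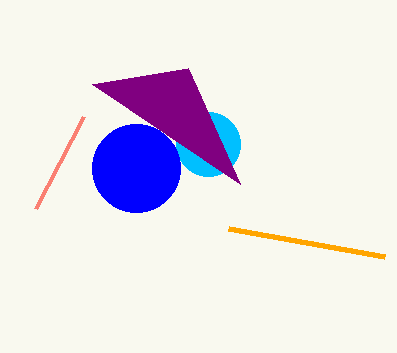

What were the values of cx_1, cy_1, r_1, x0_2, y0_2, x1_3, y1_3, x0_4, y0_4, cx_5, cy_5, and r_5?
cx_1 = 208, cy_1 = 144, r_1 = 32, x0_2 = 228, y0_2 = 228, x1_3 = 188, y1_3 = 68, x0_4 = 36, y0_4 = 208, cx_5 = 136, cy_5 = 168, r_5 = 44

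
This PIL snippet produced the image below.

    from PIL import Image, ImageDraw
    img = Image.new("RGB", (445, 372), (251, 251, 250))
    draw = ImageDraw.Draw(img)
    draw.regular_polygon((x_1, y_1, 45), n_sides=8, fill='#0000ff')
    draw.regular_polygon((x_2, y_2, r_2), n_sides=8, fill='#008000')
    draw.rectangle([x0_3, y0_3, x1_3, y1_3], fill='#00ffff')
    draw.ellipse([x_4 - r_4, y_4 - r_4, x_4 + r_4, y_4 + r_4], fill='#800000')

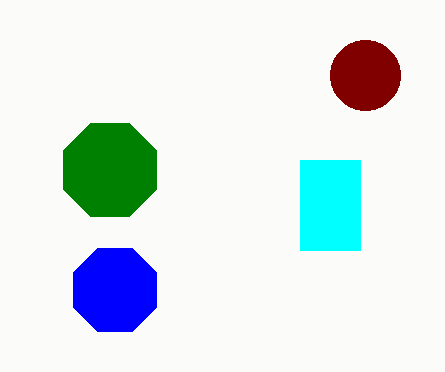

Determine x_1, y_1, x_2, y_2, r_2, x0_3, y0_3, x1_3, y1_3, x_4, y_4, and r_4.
x_1 = 115, y_1 = 290, x_2 = 110, y_2 = 170, r_2 = 50, x0_3 = 300, y0_3 = 160, x1_3 = 360, y1_3 = 250, x_4 = 365, y_4 = 75, r_4 = 35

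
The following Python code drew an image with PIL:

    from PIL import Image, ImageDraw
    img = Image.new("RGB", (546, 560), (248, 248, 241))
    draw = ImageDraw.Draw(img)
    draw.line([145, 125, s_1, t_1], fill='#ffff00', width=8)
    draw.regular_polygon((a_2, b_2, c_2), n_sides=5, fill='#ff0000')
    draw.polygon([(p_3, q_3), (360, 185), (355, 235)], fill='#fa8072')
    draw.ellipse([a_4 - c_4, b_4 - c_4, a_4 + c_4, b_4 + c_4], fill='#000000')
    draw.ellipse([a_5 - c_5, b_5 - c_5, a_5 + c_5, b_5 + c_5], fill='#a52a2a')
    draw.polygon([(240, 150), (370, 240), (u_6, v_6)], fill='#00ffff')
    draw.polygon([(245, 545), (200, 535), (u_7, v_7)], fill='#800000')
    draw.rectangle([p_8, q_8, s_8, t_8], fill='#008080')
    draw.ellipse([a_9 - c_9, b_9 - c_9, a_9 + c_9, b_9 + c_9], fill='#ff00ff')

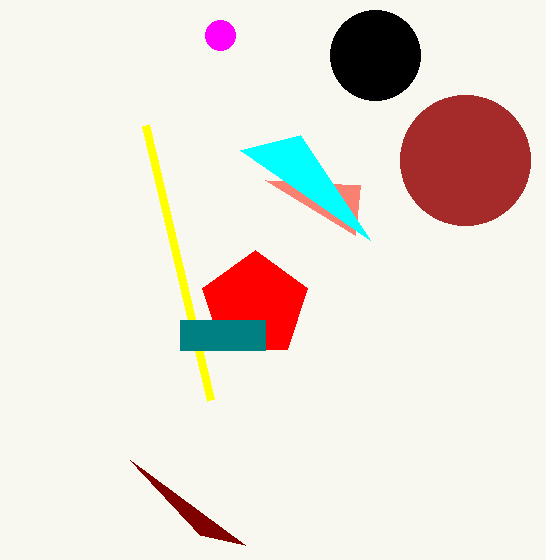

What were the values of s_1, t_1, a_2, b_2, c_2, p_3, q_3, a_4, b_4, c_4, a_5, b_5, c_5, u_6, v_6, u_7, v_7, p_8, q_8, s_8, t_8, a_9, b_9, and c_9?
s_1 = 210
t_1 = 400
a_2 = 255
b_2 = 305
c_2 = 55
p_3 = 265
q_3 = 180
a_4 = 375
b_4 = 55
c_4 = 45
a_5 = 465
b_5 = 160
c_5 = 65
u_6 = 300
v_6 = 135
u_7 = 130
v_7 = 460
p_8 = 180
q_8 = 320
s_8 = 265
t_8 = 350
a_9 = 220
b_9 = 35
c_9 = 15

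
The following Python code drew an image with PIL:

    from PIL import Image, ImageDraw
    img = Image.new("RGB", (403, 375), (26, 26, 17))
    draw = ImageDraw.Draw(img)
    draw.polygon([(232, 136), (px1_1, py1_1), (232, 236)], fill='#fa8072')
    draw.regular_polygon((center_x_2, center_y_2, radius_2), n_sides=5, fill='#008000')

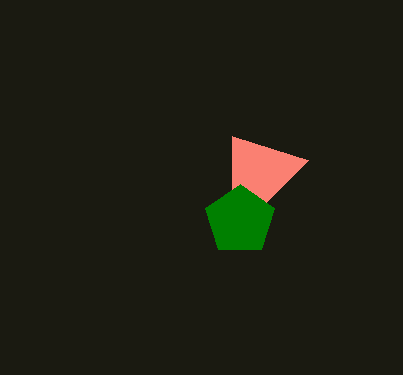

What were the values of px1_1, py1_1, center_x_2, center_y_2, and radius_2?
px1_1 = 308
py1_1 = 160
center_x_2 = 240
center_y_2 = 220
radius_2 = 36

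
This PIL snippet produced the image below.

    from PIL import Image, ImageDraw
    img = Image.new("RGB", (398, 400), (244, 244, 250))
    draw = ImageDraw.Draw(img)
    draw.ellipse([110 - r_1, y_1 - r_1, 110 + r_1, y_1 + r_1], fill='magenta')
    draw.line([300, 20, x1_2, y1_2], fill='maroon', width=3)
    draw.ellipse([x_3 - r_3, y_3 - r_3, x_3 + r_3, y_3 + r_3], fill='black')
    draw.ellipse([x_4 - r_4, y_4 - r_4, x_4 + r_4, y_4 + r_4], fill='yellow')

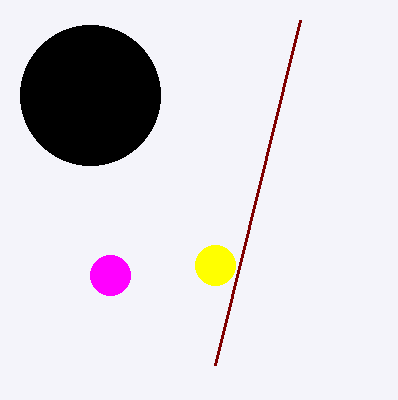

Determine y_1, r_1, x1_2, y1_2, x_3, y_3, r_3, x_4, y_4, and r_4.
y_1 = 275
r_1 = 20
x1_2 = 215
y1_2 = 365
x_3 = 90
y_3 = 95
r_3 = 70
x_4 = 215
y_4 = 265
r_4 = 20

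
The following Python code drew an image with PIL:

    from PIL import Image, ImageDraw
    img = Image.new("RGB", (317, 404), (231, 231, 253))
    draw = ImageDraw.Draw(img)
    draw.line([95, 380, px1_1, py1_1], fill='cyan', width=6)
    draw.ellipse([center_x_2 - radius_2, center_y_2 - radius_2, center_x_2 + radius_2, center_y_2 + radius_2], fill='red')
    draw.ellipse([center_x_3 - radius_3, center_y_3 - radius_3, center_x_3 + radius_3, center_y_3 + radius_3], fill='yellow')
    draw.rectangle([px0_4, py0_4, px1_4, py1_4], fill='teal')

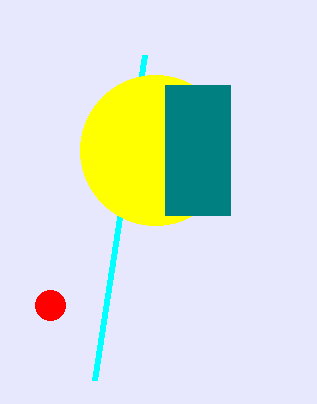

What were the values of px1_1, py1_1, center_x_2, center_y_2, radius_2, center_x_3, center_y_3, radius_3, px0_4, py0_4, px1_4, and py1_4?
px1_1 = 145
py1_1 = 55
center_x_2 = 50
center_y_2 = 305
radius_2 = 15
center_x_3 = 155
center_y_3 = 150
radius_3 = 75
px0_4 = 165
py0_4 = 85
px1_4 = 230
py1_4 = 215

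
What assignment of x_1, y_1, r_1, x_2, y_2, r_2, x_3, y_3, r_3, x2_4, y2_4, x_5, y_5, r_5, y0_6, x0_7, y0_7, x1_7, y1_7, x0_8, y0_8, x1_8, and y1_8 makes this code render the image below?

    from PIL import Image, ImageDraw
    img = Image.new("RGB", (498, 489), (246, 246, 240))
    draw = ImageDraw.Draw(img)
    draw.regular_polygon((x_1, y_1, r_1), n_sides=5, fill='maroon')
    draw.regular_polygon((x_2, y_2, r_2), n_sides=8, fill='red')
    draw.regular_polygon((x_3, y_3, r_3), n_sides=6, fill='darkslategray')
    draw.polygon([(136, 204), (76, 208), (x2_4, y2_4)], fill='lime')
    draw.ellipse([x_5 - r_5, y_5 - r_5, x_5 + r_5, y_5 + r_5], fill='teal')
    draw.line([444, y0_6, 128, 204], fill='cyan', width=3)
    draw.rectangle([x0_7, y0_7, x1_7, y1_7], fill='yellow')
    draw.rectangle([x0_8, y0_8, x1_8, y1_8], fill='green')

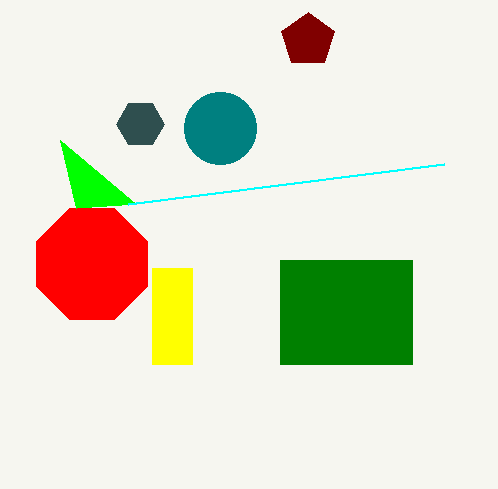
x_1 = 308; y_1 = 40; r_1 = 28; x_2 = 92; y_2 = 264; r_2 = 60; x_3 = 140; y_3 = 124; r_3 = 24; x2_4 = 60; y2_4 = 140; x_5 = 220; y_5 = 128; r_5 = 36; y0_6 = 164; x0_7 = 152; y0_7 = 268; x1_7 = 192; y1_7 = 364; x0_8 = 280; y0_8 = 260; x1_8 = 412; y1_8 = 364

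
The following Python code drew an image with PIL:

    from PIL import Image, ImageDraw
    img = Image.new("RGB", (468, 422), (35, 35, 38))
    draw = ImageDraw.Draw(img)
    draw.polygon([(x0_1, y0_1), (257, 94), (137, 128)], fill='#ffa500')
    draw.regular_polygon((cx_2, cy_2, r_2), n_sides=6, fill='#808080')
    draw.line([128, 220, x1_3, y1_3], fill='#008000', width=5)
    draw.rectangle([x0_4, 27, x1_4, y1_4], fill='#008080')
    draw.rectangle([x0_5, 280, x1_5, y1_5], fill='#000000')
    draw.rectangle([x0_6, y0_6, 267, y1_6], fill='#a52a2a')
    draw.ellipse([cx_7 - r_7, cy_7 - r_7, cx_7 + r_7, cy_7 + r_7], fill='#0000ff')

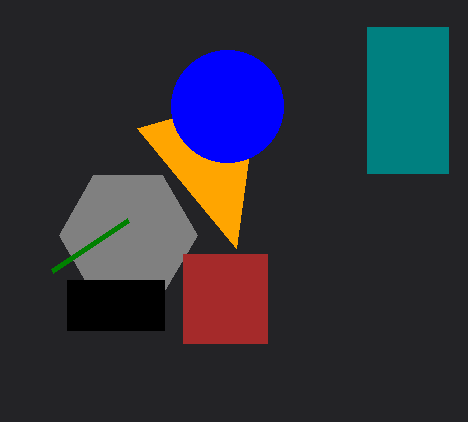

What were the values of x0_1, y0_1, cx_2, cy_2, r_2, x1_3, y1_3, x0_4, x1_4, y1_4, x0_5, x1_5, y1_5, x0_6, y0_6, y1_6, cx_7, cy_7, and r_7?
x0_1 = 236; y0_1 = 248; cx_2 = 128; cy_2 = 235; r_2 = 69; x1_3 = 52; y1_3 = 271; x0_4 = 367; x1_4 = 448; y1_4 = 173; x0_5 = 67; x1_5 = 164; y1_5 = 330; x0_6 = 183; y0_6 = 254; y1_6 = 343; cx_7 = 227; cy_7 = 106; r_7 = 56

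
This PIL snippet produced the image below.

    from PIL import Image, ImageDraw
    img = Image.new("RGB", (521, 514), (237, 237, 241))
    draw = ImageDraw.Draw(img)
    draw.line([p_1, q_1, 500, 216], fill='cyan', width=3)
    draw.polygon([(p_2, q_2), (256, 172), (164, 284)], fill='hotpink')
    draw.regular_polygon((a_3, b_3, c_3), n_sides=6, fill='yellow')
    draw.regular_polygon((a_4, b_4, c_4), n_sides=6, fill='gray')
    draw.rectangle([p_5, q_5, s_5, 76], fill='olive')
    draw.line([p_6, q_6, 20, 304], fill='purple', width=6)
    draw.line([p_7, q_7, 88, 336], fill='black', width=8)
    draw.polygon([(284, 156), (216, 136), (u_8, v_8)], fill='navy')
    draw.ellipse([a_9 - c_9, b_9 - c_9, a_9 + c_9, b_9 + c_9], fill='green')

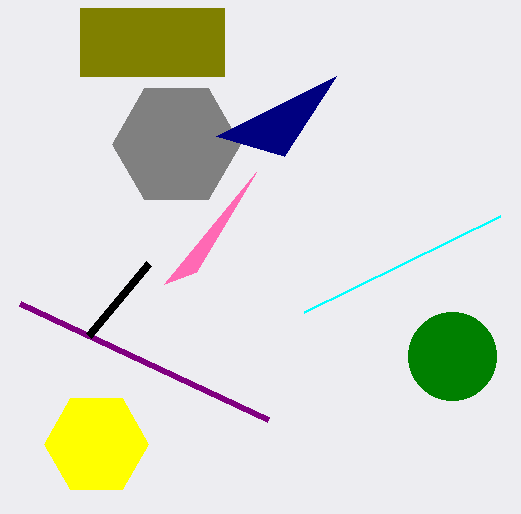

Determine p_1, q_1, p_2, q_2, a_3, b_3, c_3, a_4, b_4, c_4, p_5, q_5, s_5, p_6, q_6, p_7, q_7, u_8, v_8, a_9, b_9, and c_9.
p_1 = 304
q_1 = 312
p_2 = 196
q_2 = 272
a_3 = 96
b_3 = 444
c_3 = 52
a_4 = 176
b_4 = 144
c_4 = 64
p_5 = 80
q_5 = 8
s_5 = 224
p_6 = 268
q_6 = 420
p_7 = 148
q_7 = 264
u_8 = 336
v_8 = 76
a_9 = 452
b_9 = 356
c_9 = 44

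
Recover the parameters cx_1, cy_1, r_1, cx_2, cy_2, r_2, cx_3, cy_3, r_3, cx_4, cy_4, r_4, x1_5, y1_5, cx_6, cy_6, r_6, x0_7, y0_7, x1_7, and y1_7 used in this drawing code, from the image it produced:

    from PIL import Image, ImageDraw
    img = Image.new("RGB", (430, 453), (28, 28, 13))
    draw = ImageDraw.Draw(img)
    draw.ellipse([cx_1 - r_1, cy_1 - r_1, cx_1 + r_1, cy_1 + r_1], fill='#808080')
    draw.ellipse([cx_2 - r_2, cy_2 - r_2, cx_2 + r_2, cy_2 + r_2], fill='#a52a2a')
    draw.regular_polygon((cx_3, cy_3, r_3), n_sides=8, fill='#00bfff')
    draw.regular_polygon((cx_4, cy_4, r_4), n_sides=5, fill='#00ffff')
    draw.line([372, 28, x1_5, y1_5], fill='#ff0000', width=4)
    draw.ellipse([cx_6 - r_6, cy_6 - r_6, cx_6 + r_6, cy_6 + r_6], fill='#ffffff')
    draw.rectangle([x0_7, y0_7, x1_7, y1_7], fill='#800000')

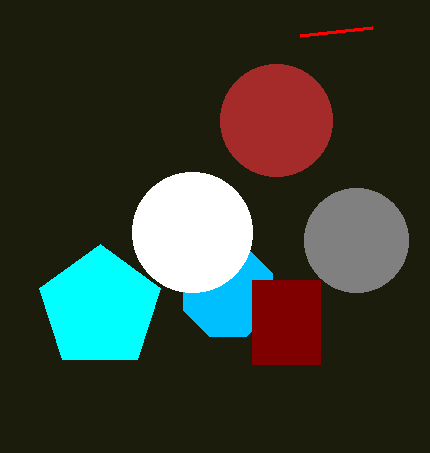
cx_1 = 356; cy_1 = 240; r_1 = 52; cx_2 = 276; cy_2 = 120; r_2 = 56; cx_3 = 228; cy_3 = 292; r_3 = 48; cx_4 = 100; cy_4 = 308; r_4 = 64; x1_5 = 300; y1_5 = 36; cx_6 = 192; cy_6 = 232; r_6 = 60; x0_7 = 252; y0_7 = 280; x1_7 = 320; y1_7 = 364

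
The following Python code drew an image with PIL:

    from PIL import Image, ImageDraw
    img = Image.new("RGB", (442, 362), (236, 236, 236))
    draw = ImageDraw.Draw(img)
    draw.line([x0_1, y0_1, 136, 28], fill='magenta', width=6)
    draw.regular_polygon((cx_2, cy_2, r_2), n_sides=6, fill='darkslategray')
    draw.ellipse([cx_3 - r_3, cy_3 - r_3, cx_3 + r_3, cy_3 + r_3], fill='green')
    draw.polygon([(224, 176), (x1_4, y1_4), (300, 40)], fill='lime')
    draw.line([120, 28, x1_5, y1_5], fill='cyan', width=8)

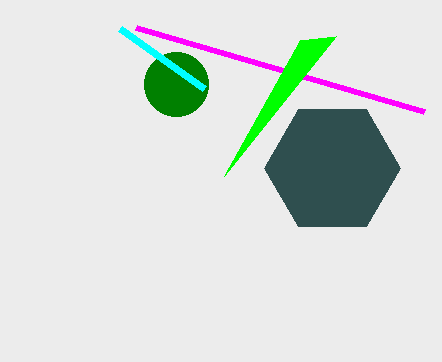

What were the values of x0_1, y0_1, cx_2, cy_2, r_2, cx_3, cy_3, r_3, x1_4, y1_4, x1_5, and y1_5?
x0_1 = 424
y0_1 = 112
cx_2 = 332
cy_2 = 168
r_2 = 68
cx_3 = 176
cy_3 = 84
r_3 = 32
x1_4 = 336
y1_4 = 36
x1_5 = 204
y1_5 = 88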